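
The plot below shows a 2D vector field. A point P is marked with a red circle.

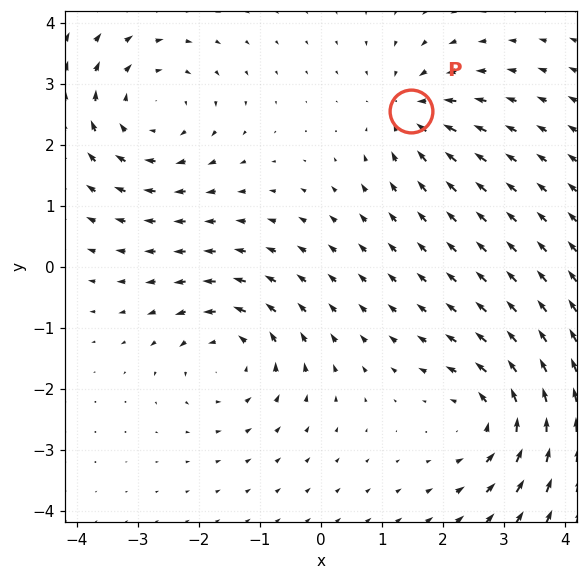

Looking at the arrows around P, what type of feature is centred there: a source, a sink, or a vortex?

At P (1.5, 2.5) the arrows converge inward. Divergence about -4, curl ≈0 — negative divergence with near-zero curl is a sink.

sink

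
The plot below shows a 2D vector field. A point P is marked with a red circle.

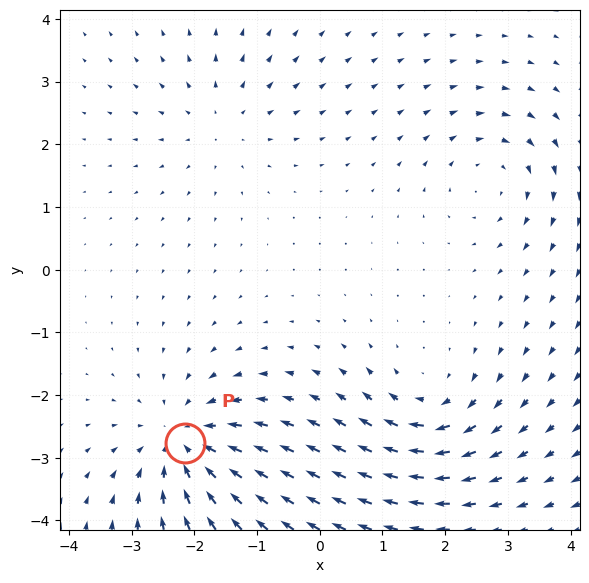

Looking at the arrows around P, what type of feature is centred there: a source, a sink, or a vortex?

sink

At P (-2.2, -2.8) the arrows converge inward. Divergence about -5, curl ≈0 — negative divergence with near-zero curl is a sink.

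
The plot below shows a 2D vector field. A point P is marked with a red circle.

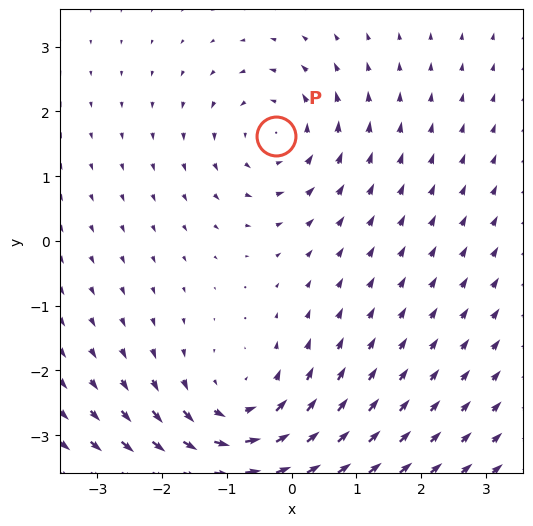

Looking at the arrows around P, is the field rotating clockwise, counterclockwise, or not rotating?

counterclockwise

Near P at (-0.2, 1.6) the arrows circulate counterclockwise. The curl (z-component) there is about +3; positive curl means counterclockwise rotation.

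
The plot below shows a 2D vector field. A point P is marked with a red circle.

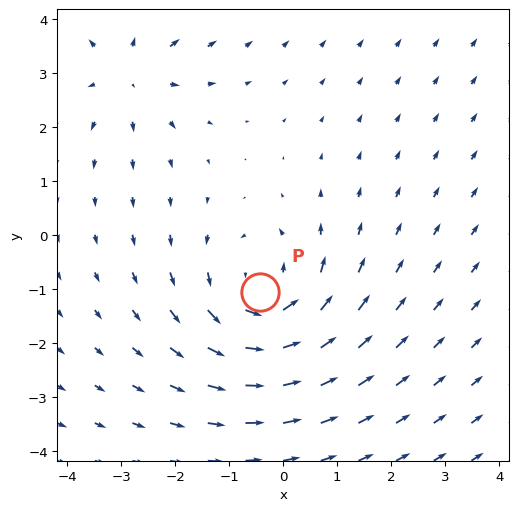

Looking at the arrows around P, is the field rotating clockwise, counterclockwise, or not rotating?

Near P at (-0.4, -1.1) the arrows circulate counterclockwise. The curl (z-component) there is about +4; positive curl means counterclockwise rotation.

counterclockwise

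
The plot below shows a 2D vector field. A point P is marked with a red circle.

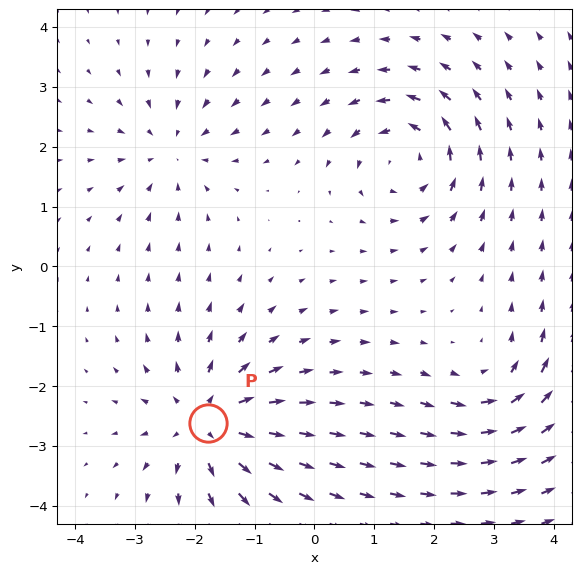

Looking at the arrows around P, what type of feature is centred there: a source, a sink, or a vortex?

source

At P (-1.8, -2.6) the arrows spread outward. Divergence about +6, curl ≈0 — positive divergence with near-zero curl is a source.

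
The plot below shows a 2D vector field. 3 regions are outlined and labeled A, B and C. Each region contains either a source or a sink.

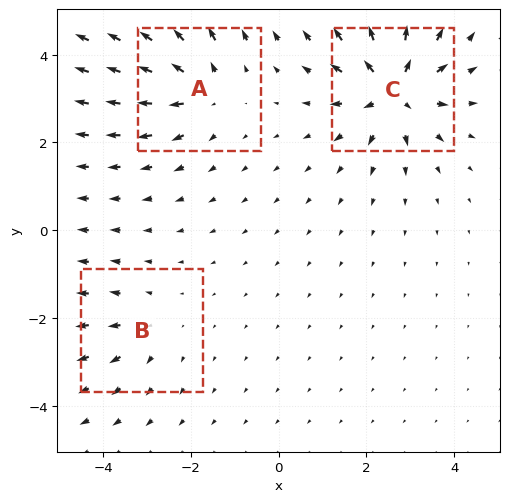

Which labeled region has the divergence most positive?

C

Divergence at each region's feature centre — A: about +4, B: about +2, C: about +6. Region C is most positive.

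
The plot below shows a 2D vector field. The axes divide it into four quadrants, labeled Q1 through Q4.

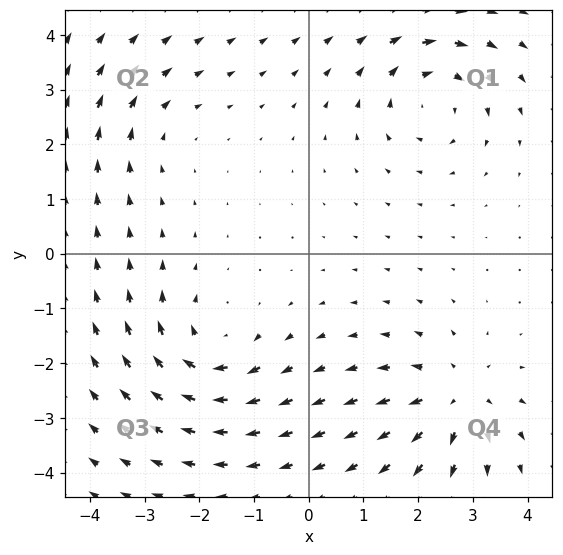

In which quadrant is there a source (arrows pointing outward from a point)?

The source sits at approximately (2.7, -2.6), which lies in quadrant Q4. The divergence there is about +5, positive as expected for a source.

Q4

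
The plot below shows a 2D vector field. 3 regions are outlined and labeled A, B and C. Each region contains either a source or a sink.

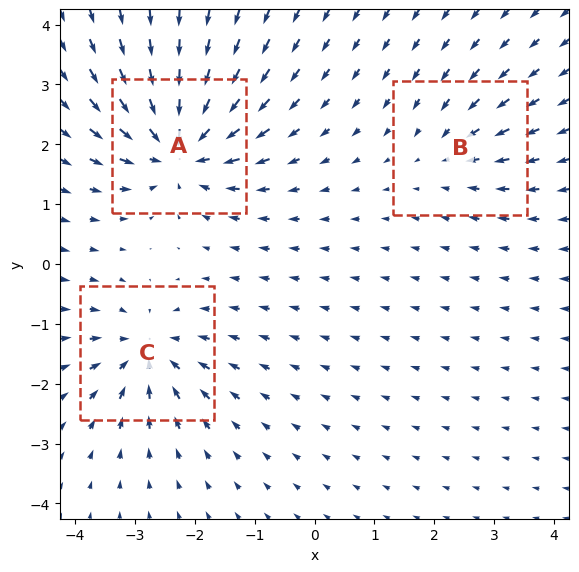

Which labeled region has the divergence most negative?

Divergence at each region's feature centre — A: about -6, B: about -3, C: about -4. Region A is most negative.

A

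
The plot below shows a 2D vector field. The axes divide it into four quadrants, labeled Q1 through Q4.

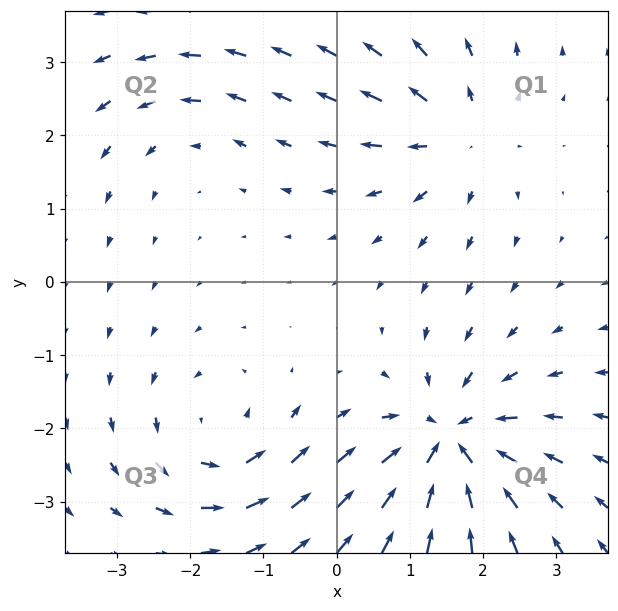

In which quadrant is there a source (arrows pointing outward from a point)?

The source sits at approximately (1.7, 2.0), which lies in quadrant Q1. The divergence there is about +4, positive as expected for a source.

Q1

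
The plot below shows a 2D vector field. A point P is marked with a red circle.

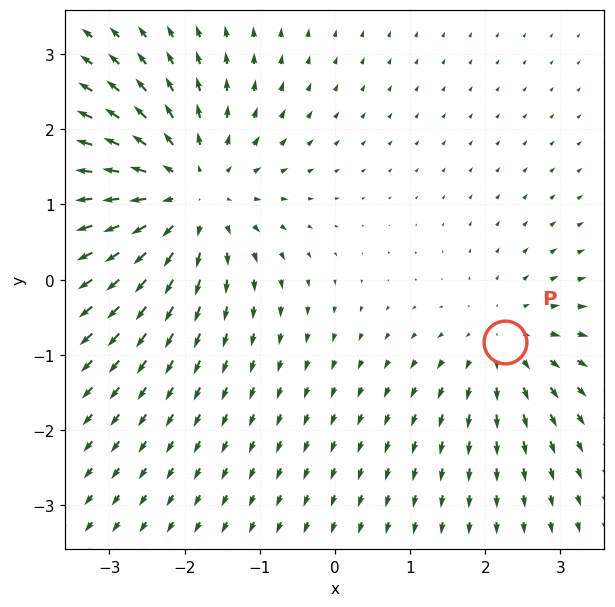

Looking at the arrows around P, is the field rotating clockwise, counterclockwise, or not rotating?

not rotating

Near P at (2.3, -0.8) the arrows show no circulation. The curl there is ≈0.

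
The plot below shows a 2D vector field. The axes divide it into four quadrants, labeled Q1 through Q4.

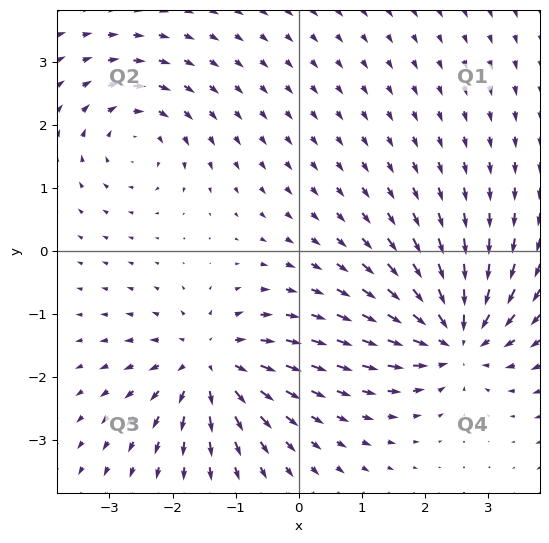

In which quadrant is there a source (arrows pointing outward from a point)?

Q3

The source sits at approximately (-1.4, -1.8), which lies in quadrant Q3. The divergence there is about +5, positive as expected for a source.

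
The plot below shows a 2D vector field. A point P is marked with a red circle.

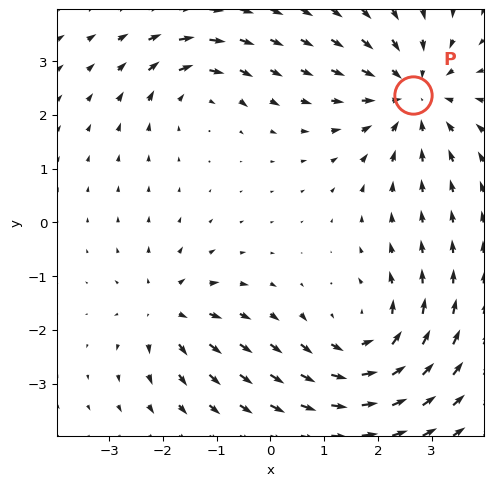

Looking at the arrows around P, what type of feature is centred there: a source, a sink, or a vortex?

At P (2.7, 2.4) the arrows converge inward. Divergence about -4, curl ≈0 — negative divergence with near-zero curl is a sink.

sink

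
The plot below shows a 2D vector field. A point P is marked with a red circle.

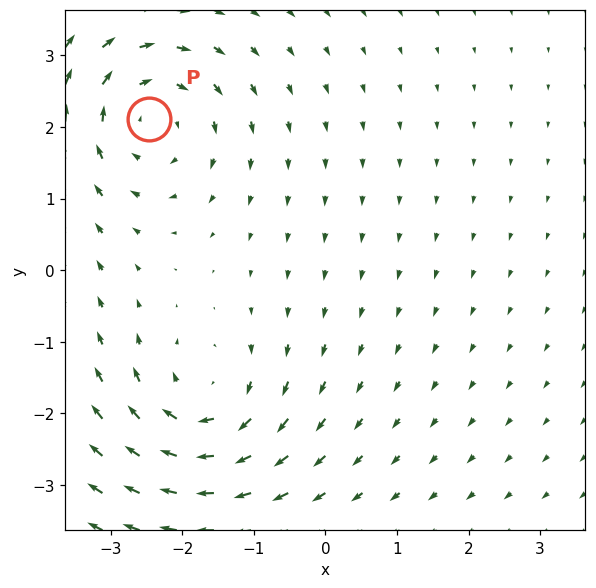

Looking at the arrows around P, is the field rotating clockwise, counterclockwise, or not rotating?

Near P at (-2.5, 2.1) the arrows circulate clockwise. The curl (z-component) there is about -3; negative curl means clockwise rotation.

clockwise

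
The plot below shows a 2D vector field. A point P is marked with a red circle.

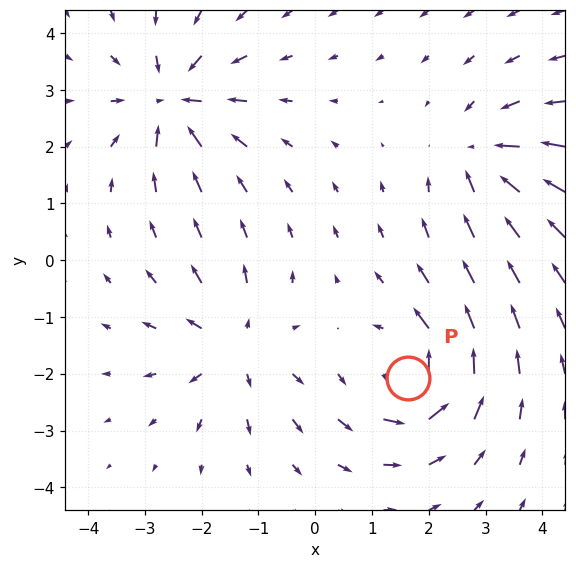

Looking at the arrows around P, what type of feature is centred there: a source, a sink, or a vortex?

vortex

At P (1.6, -2.1) the arrows circulate counterclockwise. Divergence ≈0, curl about +6 — near-zero divergence with nonzero curl is a vortex.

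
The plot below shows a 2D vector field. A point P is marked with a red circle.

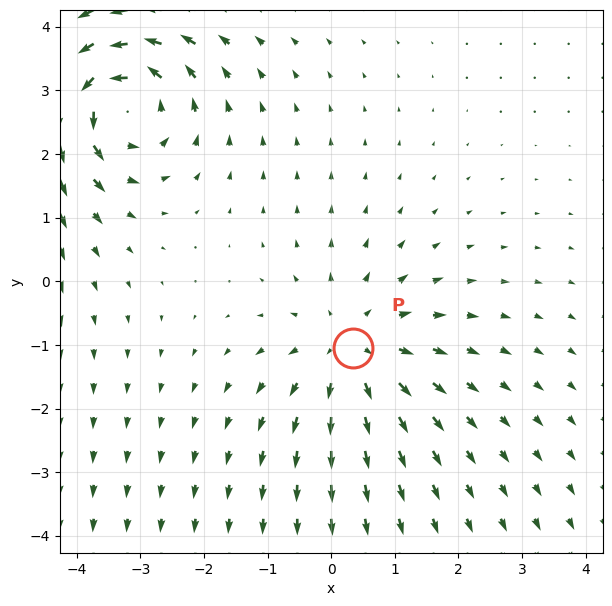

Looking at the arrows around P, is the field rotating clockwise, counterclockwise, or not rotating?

not rotating

Near P at (0.3, -1.1) the arrows show no circulation. The curl there is ≈0.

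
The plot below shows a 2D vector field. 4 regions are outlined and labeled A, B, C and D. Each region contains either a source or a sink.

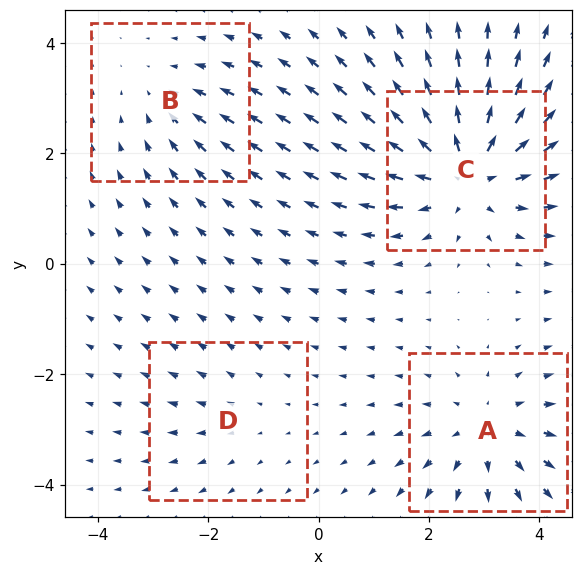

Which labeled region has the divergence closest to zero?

D

Divergence at each region's feature centre — A: about +4, B: about -3, C: about +7, D: about +2. Region D is closest to zero.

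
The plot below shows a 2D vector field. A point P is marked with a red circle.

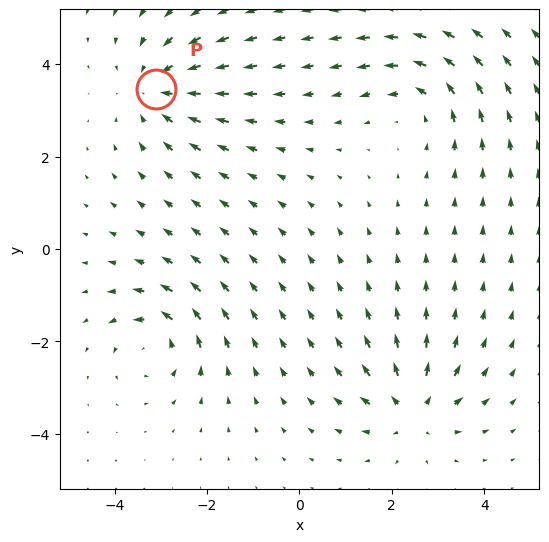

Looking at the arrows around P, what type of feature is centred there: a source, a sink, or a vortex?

At P (-3.1, 3.5) the arrows converge inward. Divergence about -4, curl ≈0 — negative divergence with near-zero curl is a sink.

sink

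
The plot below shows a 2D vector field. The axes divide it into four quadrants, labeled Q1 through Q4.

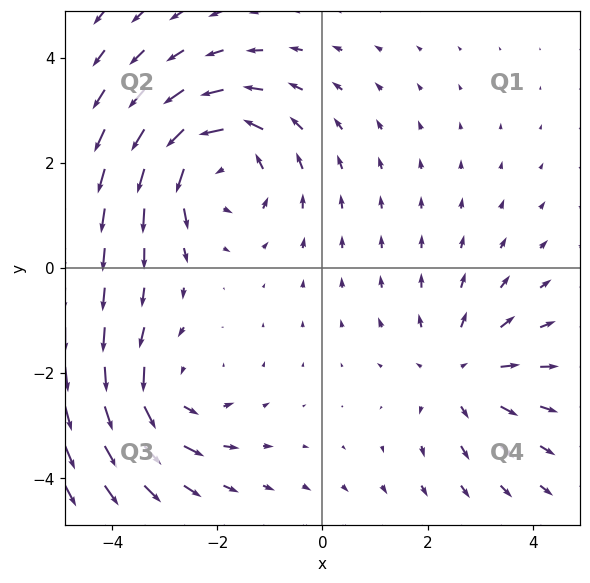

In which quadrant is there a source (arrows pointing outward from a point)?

The source sits at approximately (2.6, -2.0), which lies in quadrant Q4. The divergence there is about +3, positive as expected for a source.

Q4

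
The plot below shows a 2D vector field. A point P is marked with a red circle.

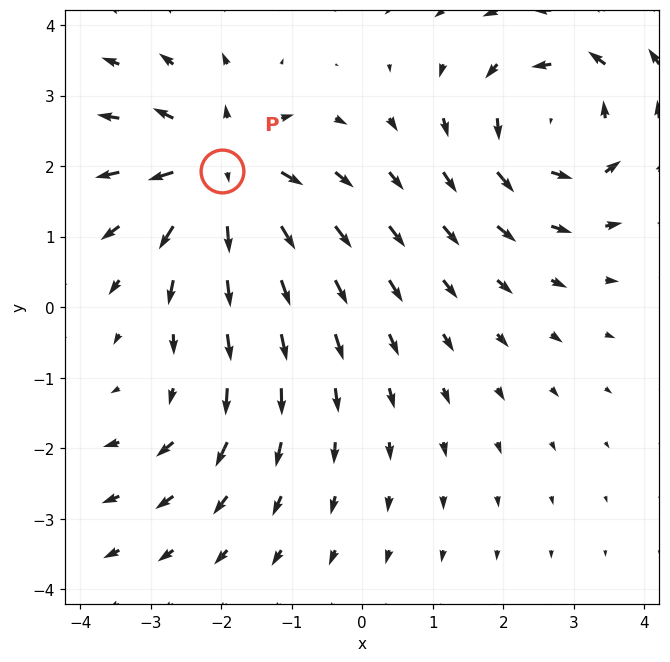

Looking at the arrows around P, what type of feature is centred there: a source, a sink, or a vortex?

source

At P (-2.0, 1.9) the arrows spread outward. Divergence about +6, curl ≈0 — positive divergence with near-zero curl is a source.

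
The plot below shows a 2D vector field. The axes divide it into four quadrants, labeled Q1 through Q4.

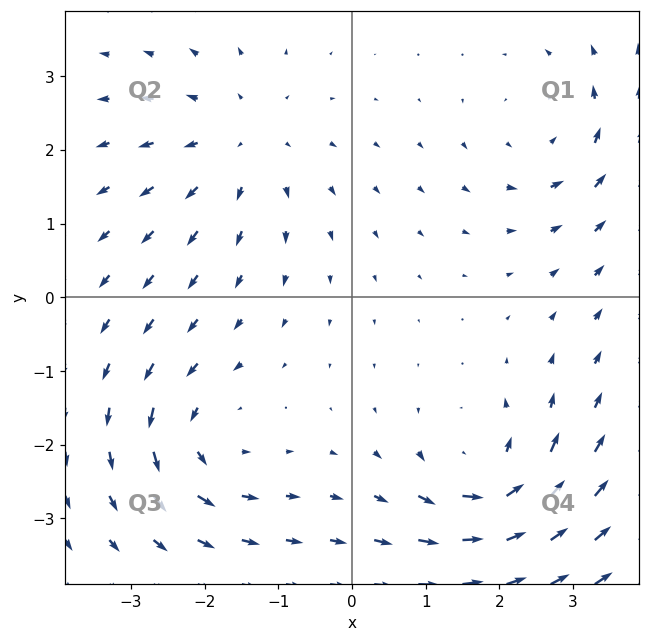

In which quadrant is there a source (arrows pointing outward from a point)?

Q2

The source sits at approximately (-1.5, 2.1), which lies in quadrant Q2. The divergence there is about +4, positive as expected for a source.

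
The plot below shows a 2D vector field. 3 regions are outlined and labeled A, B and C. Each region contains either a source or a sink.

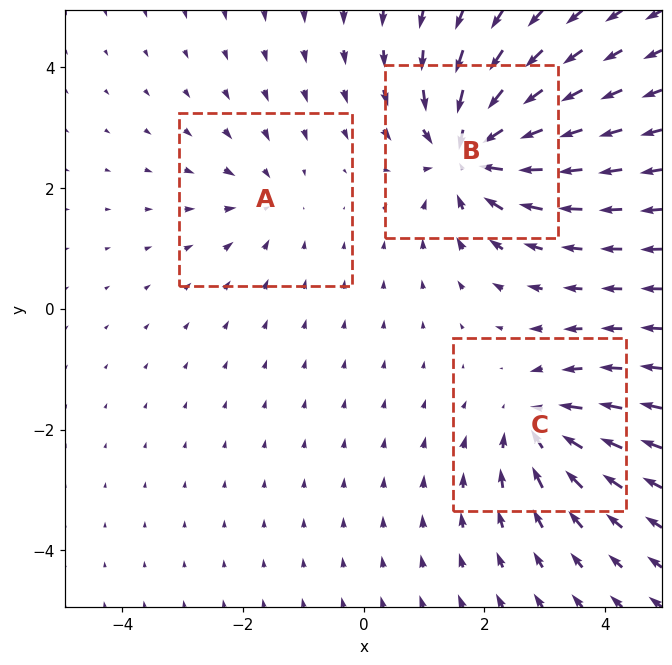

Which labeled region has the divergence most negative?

Divergence at each region's feature centre — A: about -2, B: about -6, C: about -4. Region B is most negative.

B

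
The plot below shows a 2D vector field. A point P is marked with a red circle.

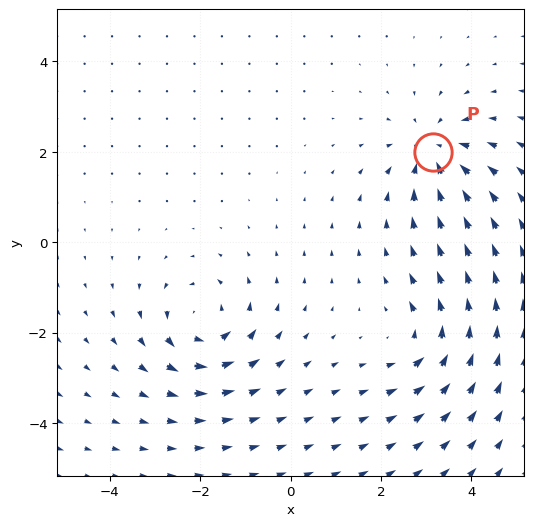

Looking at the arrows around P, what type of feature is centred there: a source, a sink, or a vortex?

At P (3.2, 2.0) the arrows converge inward. Divergence about -5, curl ≈0 — negative divergence with near-zero curl is a sink.

sink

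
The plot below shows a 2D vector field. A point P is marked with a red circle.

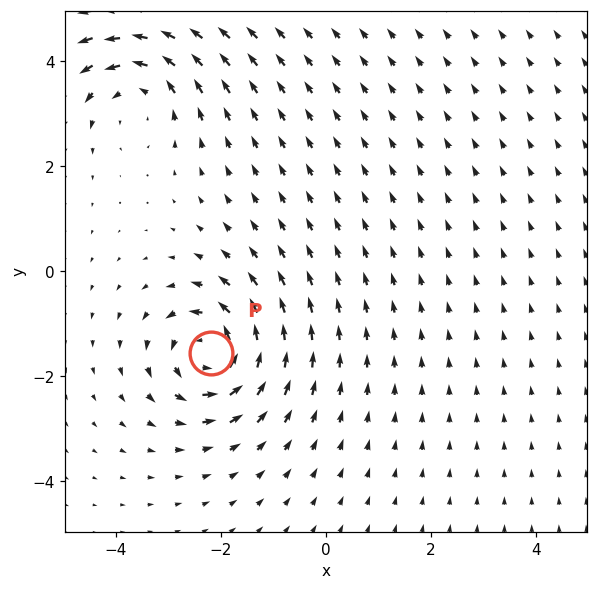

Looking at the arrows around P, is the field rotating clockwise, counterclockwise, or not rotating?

counterclockwise

Near P at (-2.2, -1.6) the arrows circulate counterclockwise. The curl (z-component) there is about +4; positive curl means counterclockwise rotation.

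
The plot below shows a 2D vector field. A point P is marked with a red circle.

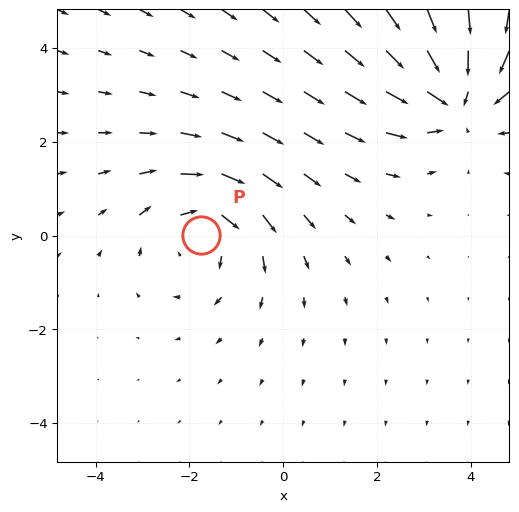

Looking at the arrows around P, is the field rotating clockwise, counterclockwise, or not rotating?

clockwise

Near P at (-1.8, 0.0) the arrows circulate clockwise. The curl (z-component) there is about -3; negative curl means clockwise rotation.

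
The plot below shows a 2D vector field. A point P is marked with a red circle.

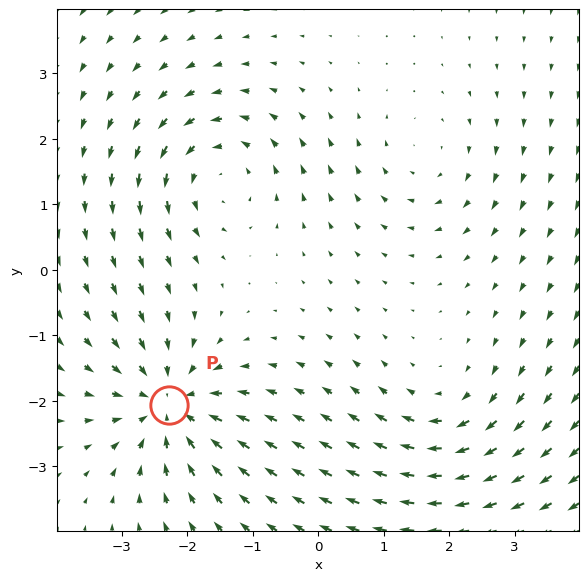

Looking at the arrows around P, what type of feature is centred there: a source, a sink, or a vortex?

sink

At P (-2.3, -2.1) the arrows converge inward. Divergence about -6, curl ≈0 — negative divergence with near-zero curl is a sink.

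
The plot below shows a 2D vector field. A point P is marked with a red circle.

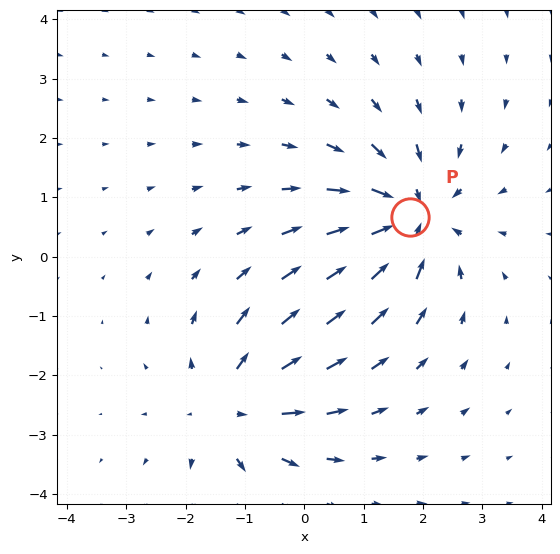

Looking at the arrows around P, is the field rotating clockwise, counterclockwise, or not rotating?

Near P at (1.8, 0.7) the arrows show no circulation. The curl there is ≈0.

not rotating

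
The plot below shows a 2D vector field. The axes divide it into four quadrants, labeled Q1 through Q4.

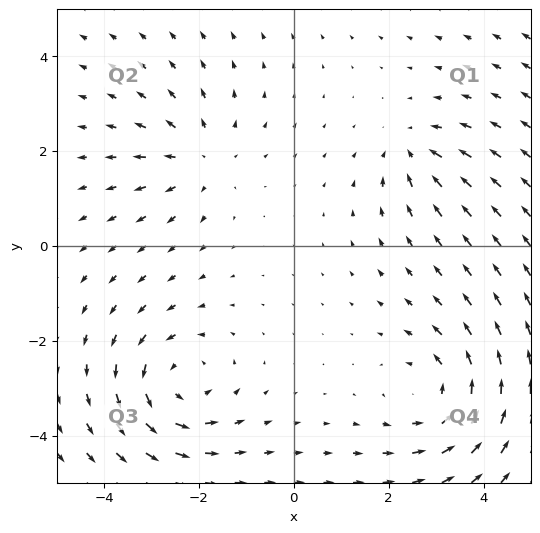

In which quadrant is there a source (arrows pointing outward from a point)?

Q2

The source sits at approximately (-1.9, 1.8), which lies in quadrant Q2. The divergence there is about +3, positive as expected for a source.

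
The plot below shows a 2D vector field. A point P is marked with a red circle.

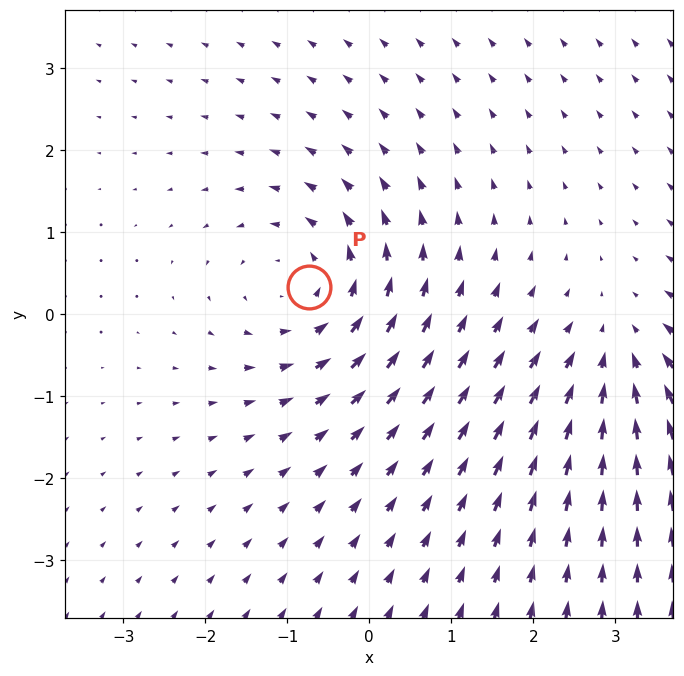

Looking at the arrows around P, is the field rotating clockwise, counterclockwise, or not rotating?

counterclockwise

Near P at (-0.7, 0.3) the arrows circulate counterclockwise. The curl (z-component) there is about +3; positive curl means counterclockwise rotation.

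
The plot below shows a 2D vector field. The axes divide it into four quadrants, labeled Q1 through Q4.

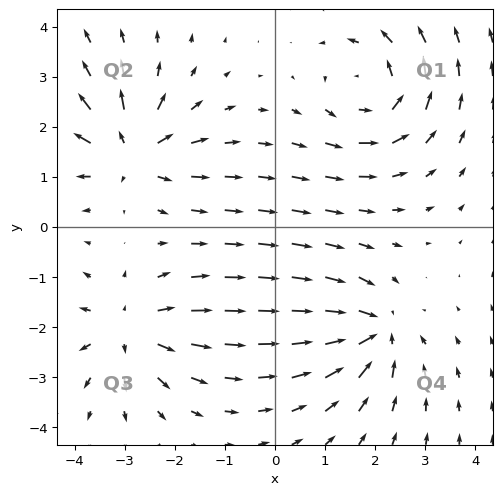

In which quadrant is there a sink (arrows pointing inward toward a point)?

Q4

The sink sits at approximately (2.0, -2.1), which lies in quadrant Q4. The divergence there is about -4, negative as expected for a sink.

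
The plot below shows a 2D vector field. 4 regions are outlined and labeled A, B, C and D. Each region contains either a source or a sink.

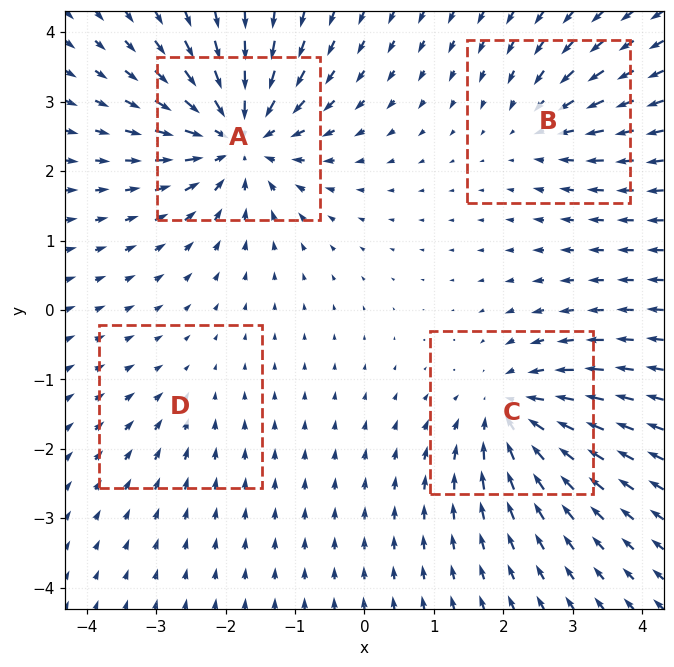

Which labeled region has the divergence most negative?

Divergence at each region's feature centre — A: about -8, B: about -4, C: about -6, D: about -2. Region A is most negative.

A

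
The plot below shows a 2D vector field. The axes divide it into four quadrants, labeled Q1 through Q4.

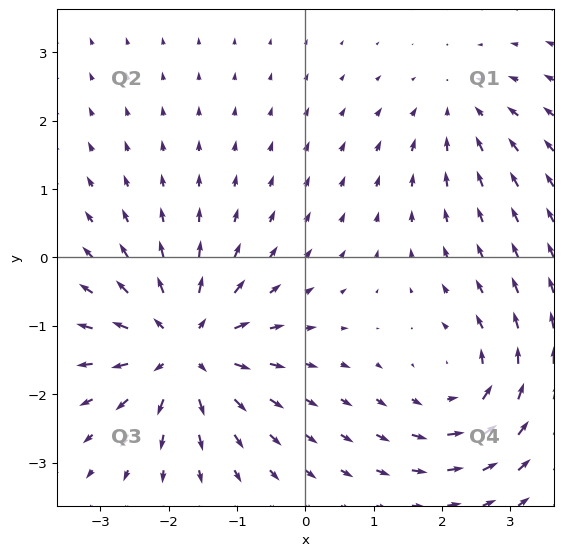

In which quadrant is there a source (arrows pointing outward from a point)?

The source sits at approximately (-1.8, -1.3), which lies in quadrant Q3. The divergence there is about +6, positive as expected for a source.

Q3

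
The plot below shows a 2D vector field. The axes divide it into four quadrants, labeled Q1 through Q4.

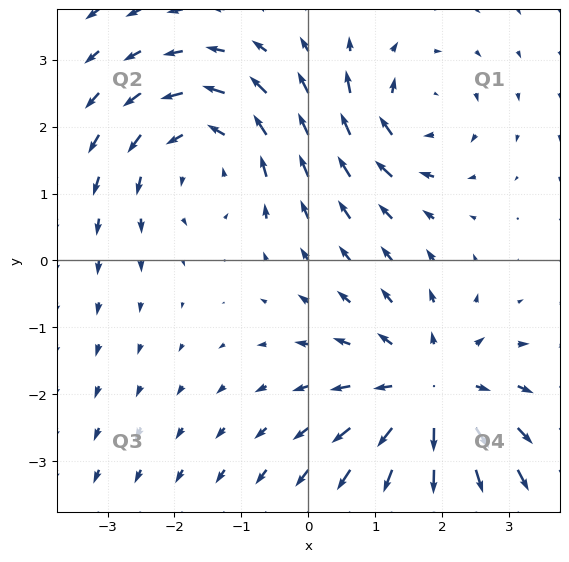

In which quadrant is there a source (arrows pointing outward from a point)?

Q4

The source sits at approximately (1.8, -2.0), which lies in quadrant Q4. The divergence there is about +4, positive as expected for a source.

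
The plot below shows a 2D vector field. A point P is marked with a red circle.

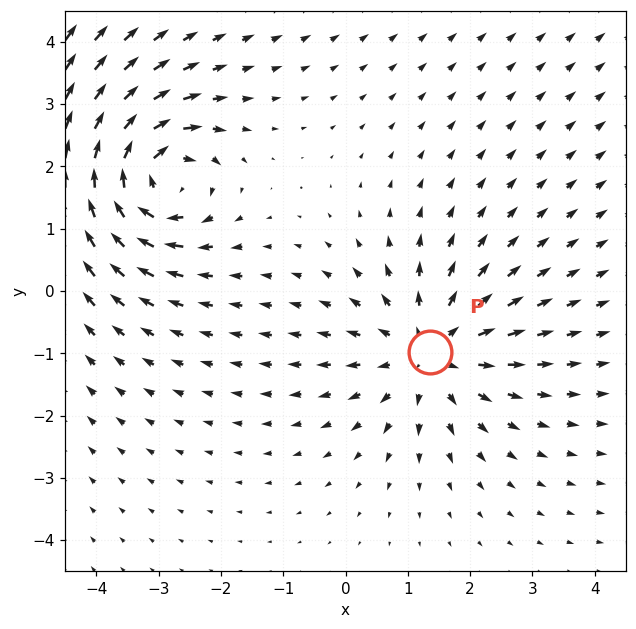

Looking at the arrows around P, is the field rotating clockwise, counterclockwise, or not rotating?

not rotating

Near P at (1.4, -1.0) the arrows show no circulation. The curl there is ≈0.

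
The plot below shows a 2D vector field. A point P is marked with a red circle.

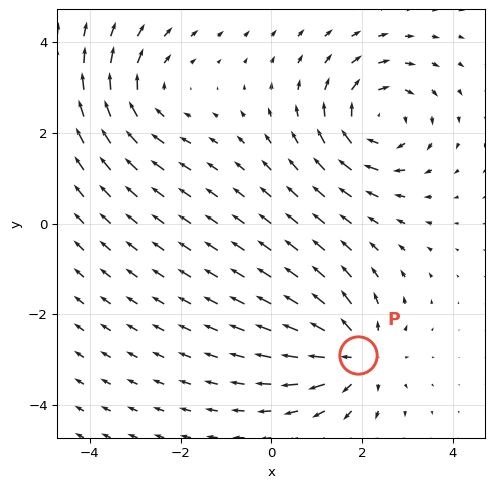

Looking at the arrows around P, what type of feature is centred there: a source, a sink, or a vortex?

At P (1.9, -2.9) the arrows spread outward. Divergence about +5, curl ≈0 — positive divergence with near-zero curl is a source.

source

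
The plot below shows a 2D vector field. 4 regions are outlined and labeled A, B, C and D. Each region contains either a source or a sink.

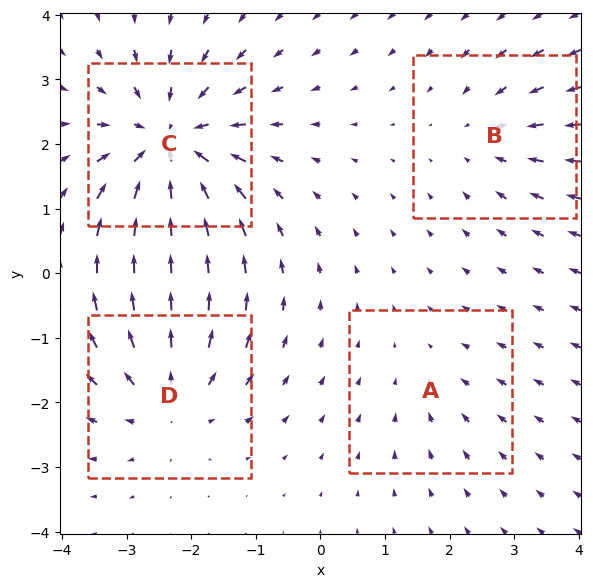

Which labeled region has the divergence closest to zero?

A

Divergence at each region's feature centre — A: about -2, B: about -3, C: about -7, D: about +4. Region A is closest to zero.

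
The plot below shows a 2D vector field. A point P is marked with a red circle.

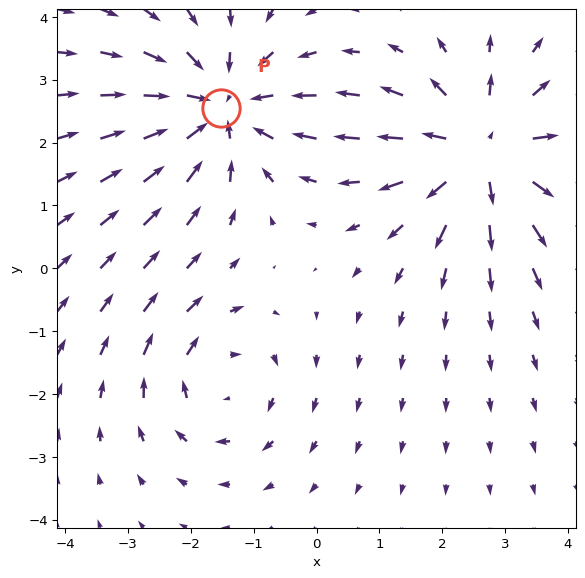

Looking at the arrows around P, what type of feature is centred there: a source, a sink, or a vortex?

sink

At P (-1.5, 2.6) the arrows converge inward. Divergence about -4, curl ≈0 — negative divergence with near-zero curl is a sink.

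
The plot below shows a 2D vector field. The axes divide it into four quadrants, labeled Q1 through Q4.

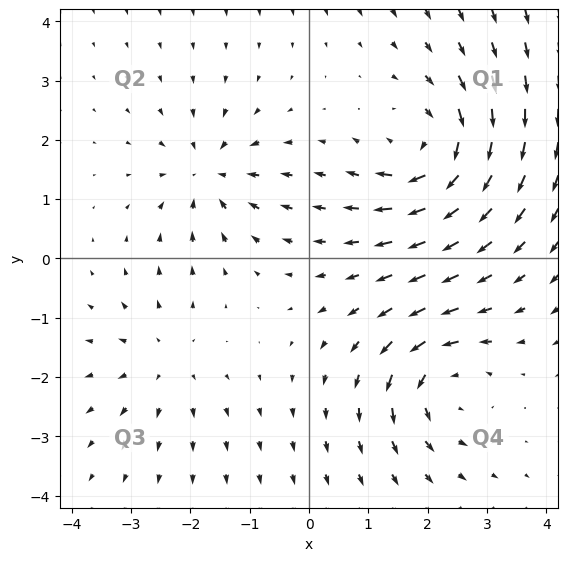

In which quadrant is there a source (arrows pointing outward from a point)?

Q3

The source sits at approximately (-2.4, -1.7), which lies in quadrant Q3. The divergence there is about +3, positive as expected for a source.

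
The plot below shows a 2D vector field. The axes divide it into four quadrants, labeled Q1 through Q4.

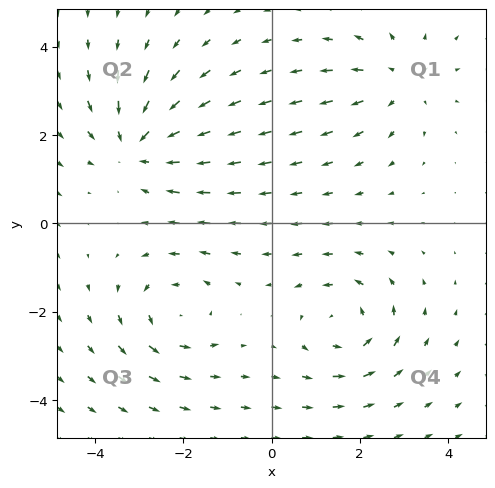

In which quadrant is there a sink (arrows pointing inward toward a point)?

Q2

The sink sits at approximately (-3.0, 1.8), which lies in quadrant Q2. The divergence there is about -3, negative as expected for a sink.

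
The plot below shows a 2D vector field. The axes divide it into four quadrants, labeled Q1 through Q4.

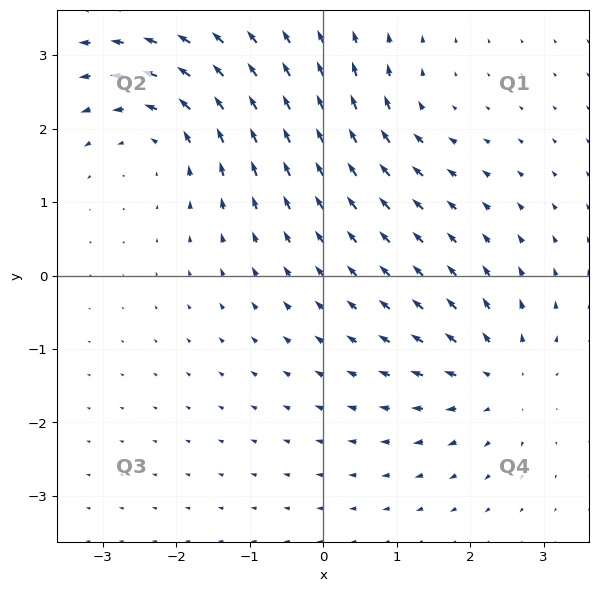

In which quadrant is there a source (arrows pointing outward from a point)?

The source sits at approximately (2.4, -1.4), which lies in quadrant Q4. The divergence there is about +5, positive as expected for a source.

Q4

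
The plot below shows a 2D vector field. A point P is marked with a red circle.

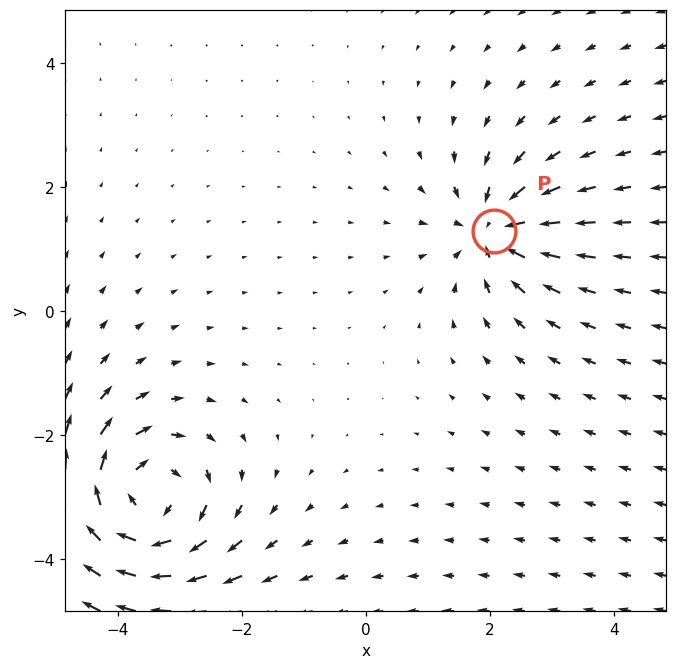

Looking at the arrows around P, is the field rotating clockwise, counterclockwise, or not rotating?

Near P at (2.1, 1.3) the arrows show no circulation. The curl there is ≈0.

not rotating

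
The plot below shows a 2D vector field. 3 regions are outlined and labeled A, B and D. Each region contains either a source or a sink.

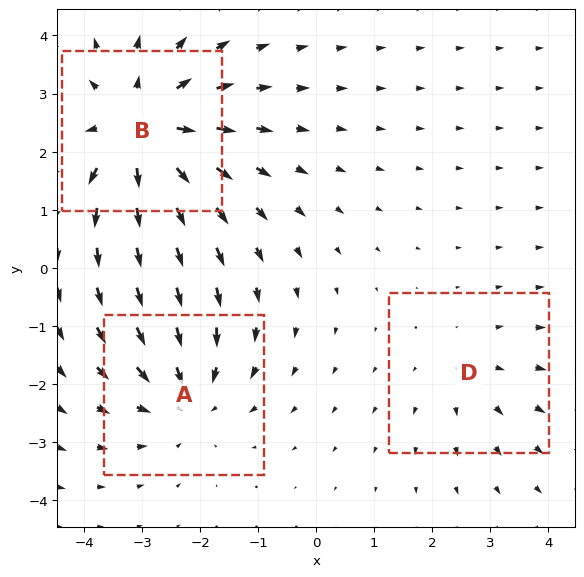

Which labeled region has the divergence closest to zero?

D

Divergence at each region's feature centre — A: about -3, B: about +4, D: about +2. Region D is closest to zero.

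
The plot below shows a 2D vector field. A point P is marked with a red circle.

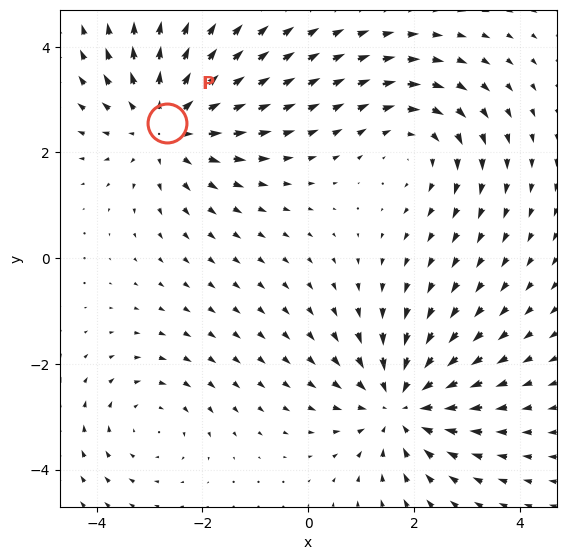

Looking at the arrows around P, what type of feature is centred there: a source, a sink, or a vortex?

At P (-2.7, 2.6) the arrows spread outward. Divergence about +4, curl ≈0 — positive divergence with near-zero curl is a source.

source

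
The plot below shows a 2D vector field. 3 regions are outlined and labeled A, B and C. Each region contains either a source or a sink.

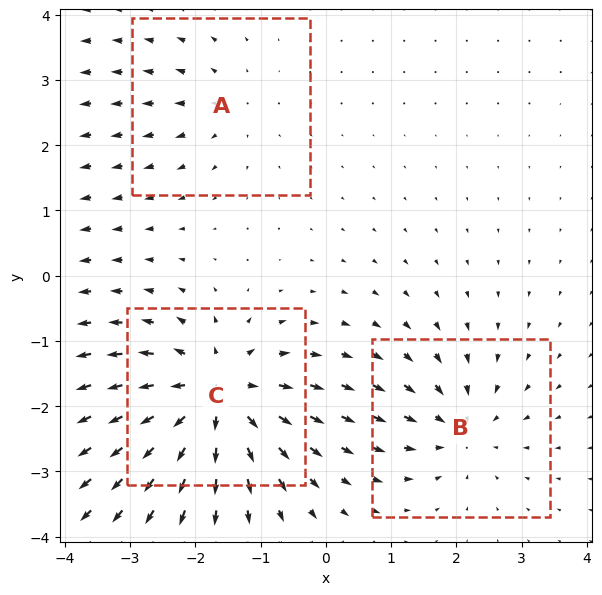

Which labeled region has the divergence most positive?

C

Divergence at each region's feature centre — A: about +2, B: about -3, C: about +6. Region C is most positive.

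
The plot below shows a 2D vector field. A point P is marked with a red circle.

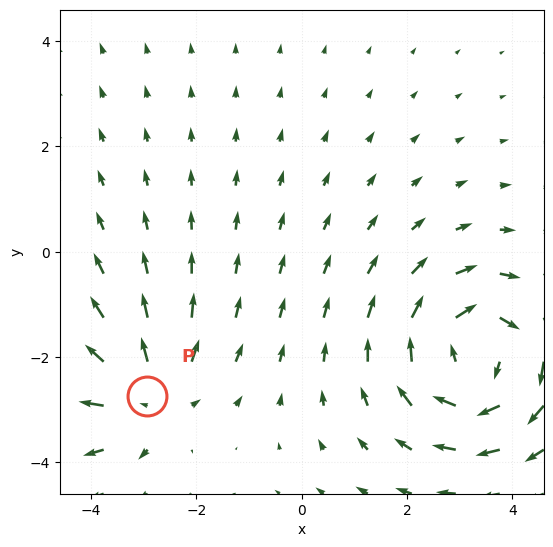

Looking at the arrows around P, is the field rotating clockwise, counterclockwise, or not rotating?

not rotating

Near P at (-2.9, -2.7) the arrows show no circulation. The curl there is ≈0.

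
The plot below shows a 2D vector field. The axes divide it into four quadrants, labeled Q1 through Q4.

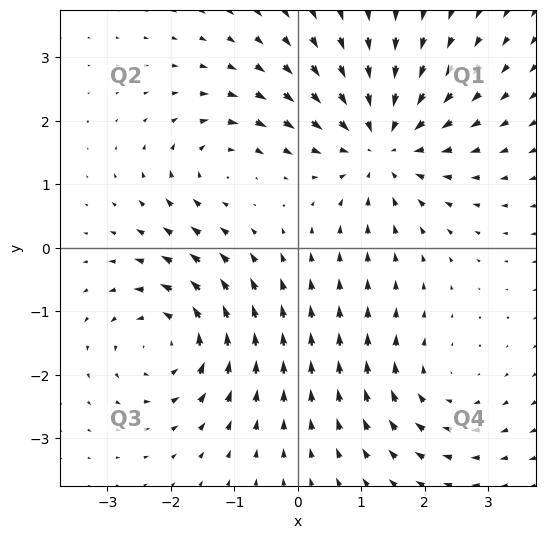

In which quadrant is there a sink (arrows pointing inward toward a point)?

The sink sits at approximately (1.3, 1.6), which lies in quadrant Q1. The divergence there is about -4, negative as expected for a sink.

Q1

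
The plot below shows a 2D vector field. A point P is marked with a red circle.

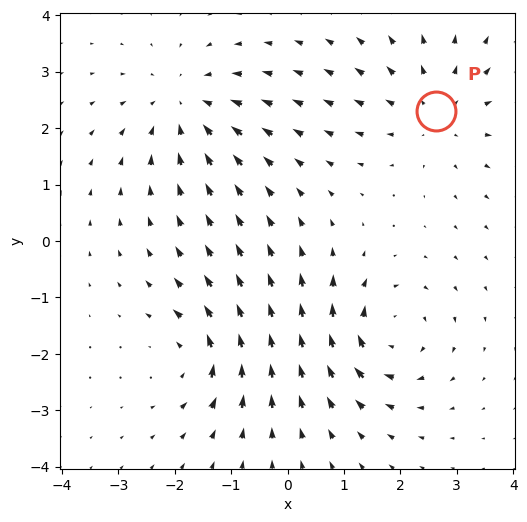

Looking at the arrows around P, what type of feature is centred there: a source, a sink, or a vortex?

At P (2.6, 2.3) the arrows spread outward. Divergence about +3, curl ≈0 — positive divergence with near-zero curl is a source.

source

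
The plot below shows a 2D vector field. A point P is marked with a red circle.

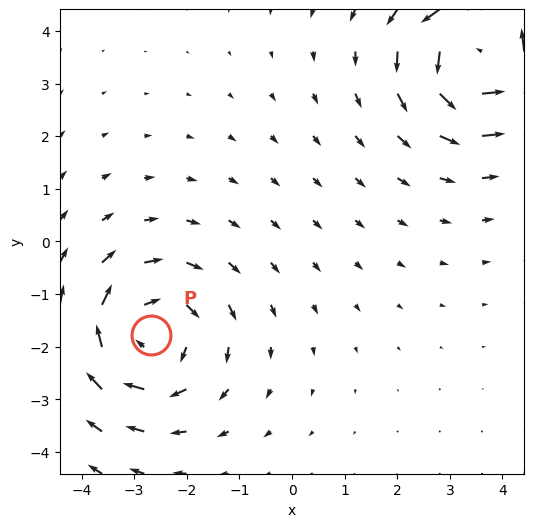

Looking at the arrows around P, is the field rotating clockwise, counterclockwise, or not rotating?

clockwise

Near P at (-2.7, -1.8) the arrows circulate clockwise. The curl (z-component) there is about -4; negative curl means clockwise rotation.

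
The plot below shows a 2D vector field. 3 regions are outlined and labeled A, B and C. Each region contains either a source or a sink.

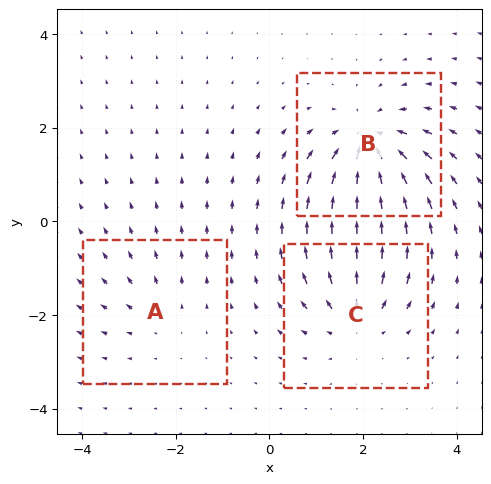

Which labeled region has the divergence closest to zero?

A

Divergence at each region's feature centre — A: about +2, B: about -5, C: about +4. Region A is closest to zero.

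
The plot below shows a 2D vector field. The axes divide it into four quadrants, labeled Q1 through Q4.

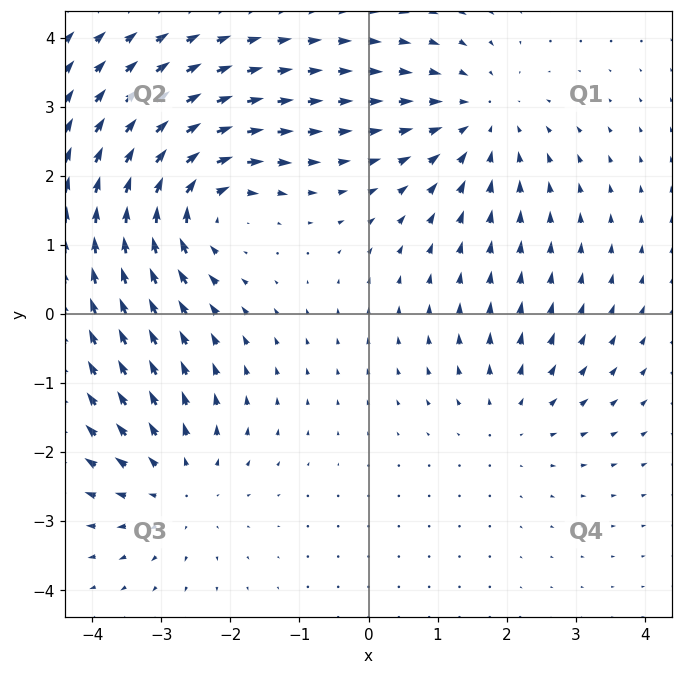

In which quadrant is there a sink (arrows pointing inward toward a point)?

Q1

The sink sits at approximately (1.6, 2.8), which lies in quadrant Q1. The divergence there is about -3, negative as expected for a sink.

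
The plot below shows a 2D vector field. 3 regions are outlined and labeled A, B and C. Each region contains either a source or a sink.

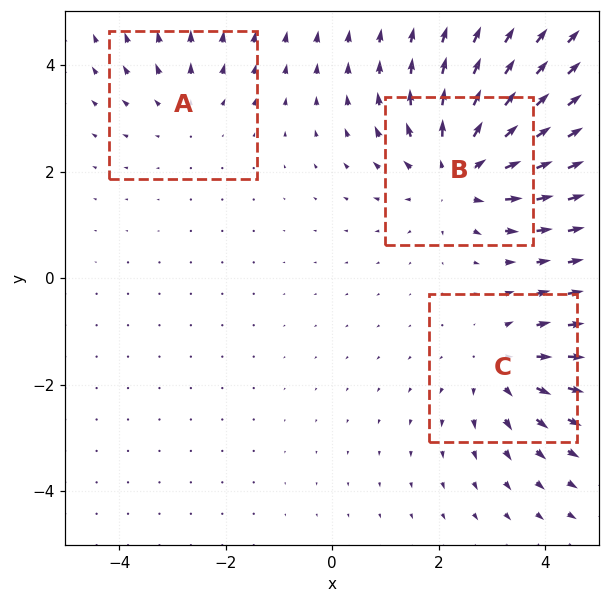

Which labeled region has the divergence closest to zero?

Divergence at each region's feature centre — A: about +2, B: about +5, C: about +3. Region A is closest to zero.

A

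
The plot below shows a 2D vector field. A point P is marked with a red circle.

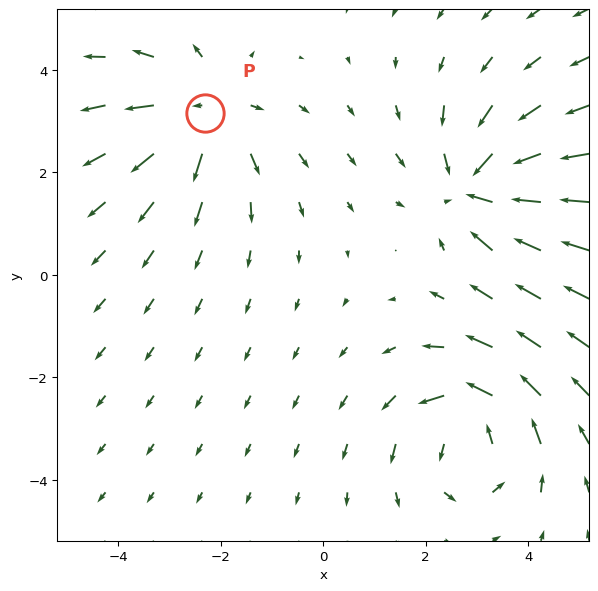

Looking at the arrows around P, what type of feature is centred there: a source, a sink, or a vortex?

At P (-2.3, 3.1) the arrows spread outward. Divergence about +4, curl ≈0 — positive divergence with near-zero curl is a source.

source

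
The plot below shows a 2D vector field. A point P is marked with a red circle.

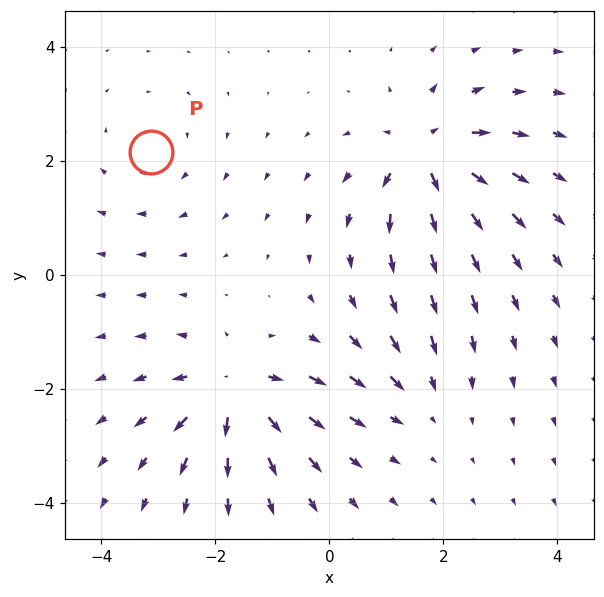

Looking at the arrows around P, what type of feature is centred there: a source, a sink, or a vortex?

At P (-3.1, 2.2) the arrows circulate clockwise. Divergence ≈0, curl about -2 — near-zero divergence with nonzero curl is a vortex.

vortex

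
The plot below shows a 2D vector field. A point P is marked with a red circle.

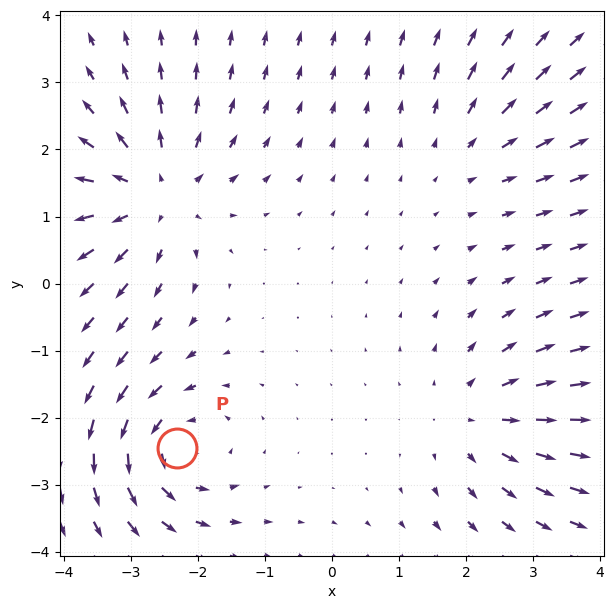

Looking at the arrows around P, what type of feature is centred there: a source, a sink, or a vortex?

At P (-2.3, -2.5) the arrows circulate counterclockwise. Divergence ≈0, curl about +5 — near-zero divergence with nonzero curl is a vortex.

vortex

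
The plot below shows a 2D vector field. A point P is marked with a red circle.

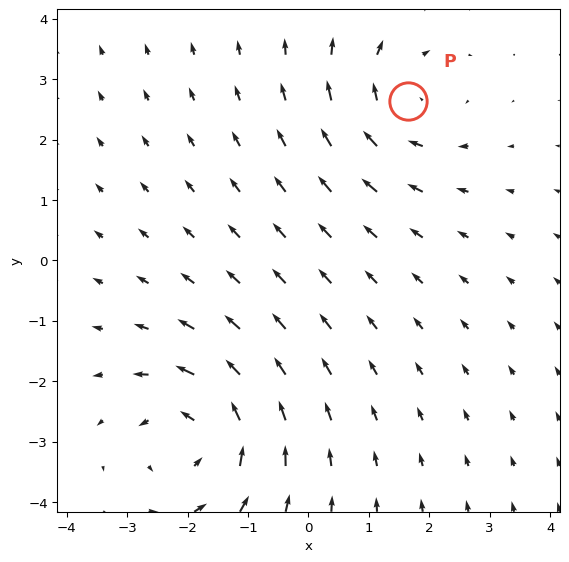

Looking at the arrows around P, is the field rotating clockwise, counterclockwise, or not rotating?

Near P at (1.7, 2.6) the arrows circulate clockwise. The curl (z-component) there is about -3; negative curl means clockwise rotation.

clockwise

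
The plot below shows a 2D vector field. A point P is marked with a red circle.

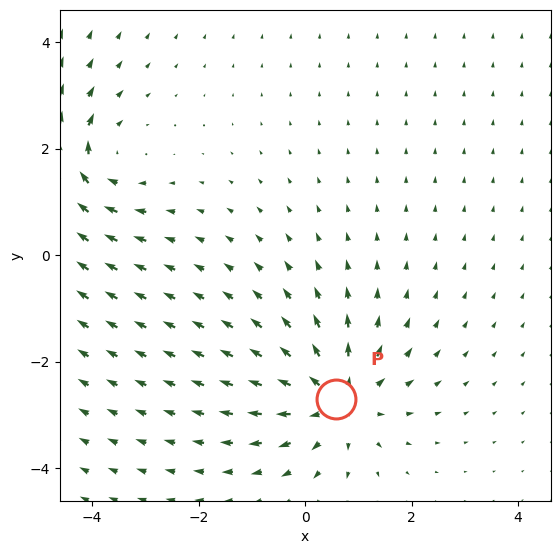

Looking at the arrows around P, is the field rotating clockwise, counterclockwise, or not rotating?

Near P at (0.6, -2.7) the arrows show no circulation. The curl there is ≈0.

not rotating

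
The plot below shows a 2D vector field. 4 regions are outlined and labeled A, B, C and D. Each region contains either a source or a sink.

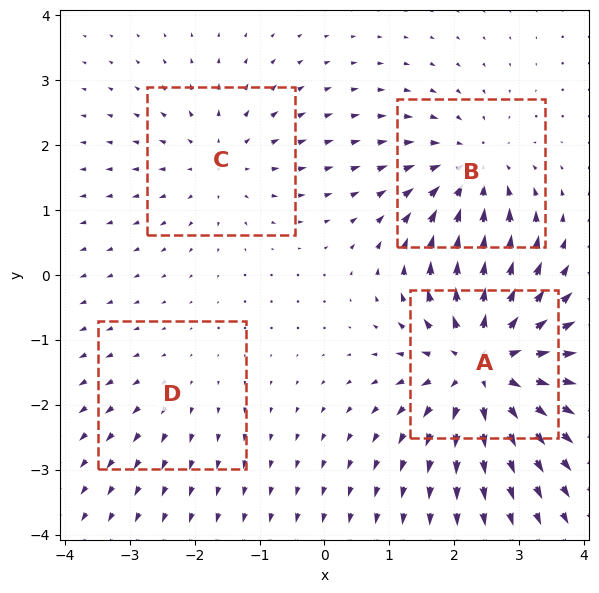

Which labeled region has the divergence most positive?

A

Divergence at each region's feature centre — A: about +7, B: about -4, C: about +3, D: about +2. Region A is most positive.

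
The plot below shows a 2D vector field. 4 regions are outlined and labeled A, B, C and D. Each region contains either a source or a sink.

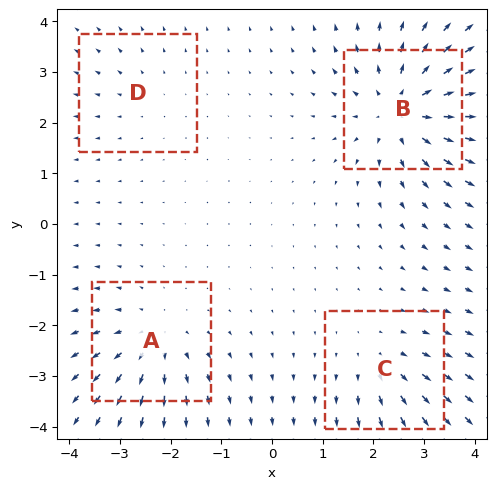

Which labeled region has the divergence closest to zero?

D

Divergence at each region's feature centre — A: about +4, B: about +7, C: about +3, D: about +2. Region D is closest to zero.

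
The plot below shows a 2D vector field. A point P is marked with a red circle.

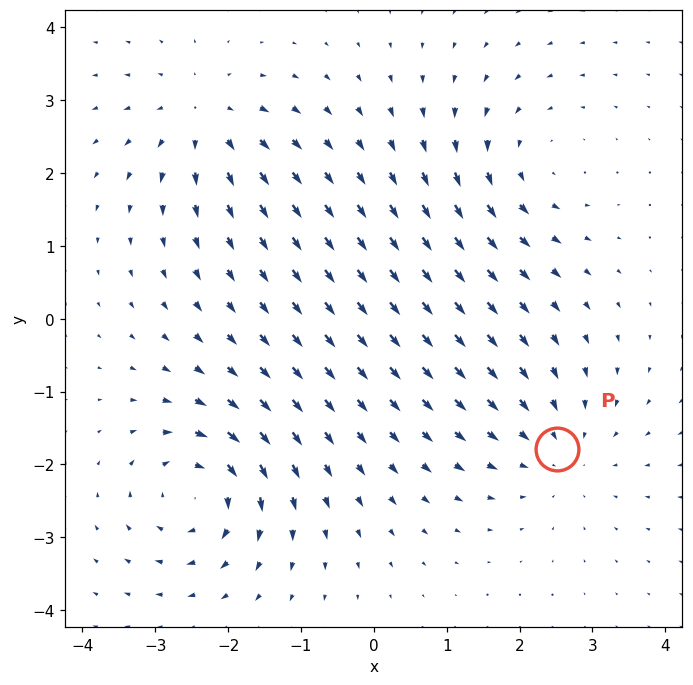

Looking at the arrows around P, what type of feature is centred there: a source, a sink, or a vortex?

At P (2.5, -1.8) the arrows converge inward. Divergence about -4, curl ≈0 — negative divergence with near-zero curl is a sink.

sink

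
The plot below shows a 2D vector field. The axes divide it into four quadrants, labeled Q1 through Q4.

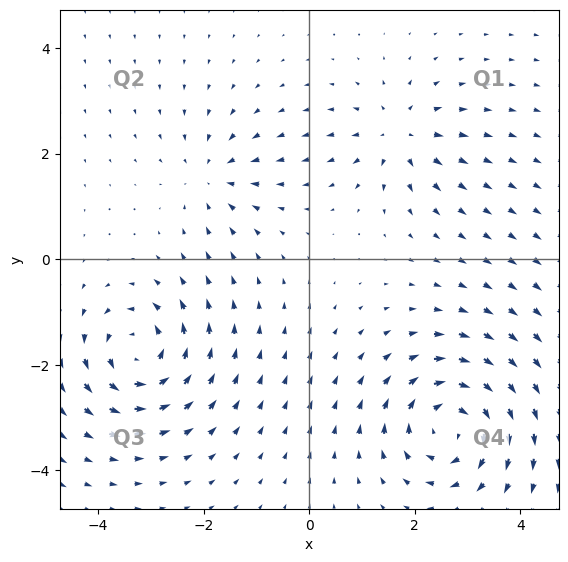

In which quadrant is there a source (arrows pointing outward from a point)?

The source sits at approximately (1.7, 2.4), which lies in quadrant Q1. The divergence there is about +4, positive as expected for a source.

Q1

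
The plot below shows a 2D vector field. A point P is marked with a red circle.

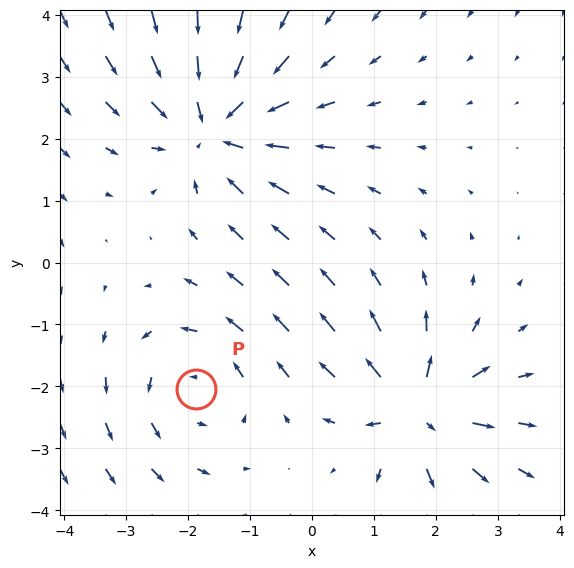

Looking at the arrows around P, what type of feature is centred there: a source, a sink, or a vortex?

vortex

At P (-1.9, -2.0) the arrows circulate counterclockwise. Divergence ≈0, curl about +3 — near-zero divergence with nonzero curl is a vortex.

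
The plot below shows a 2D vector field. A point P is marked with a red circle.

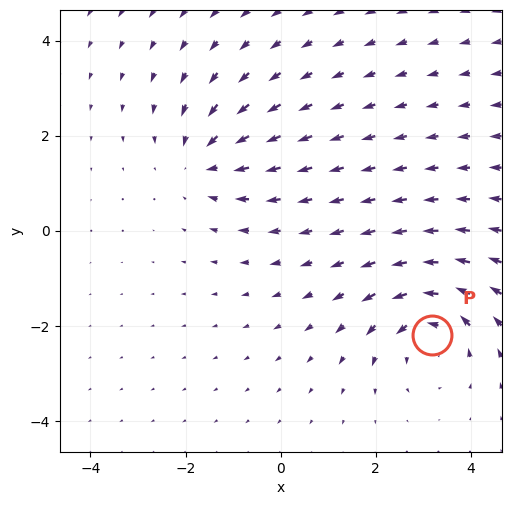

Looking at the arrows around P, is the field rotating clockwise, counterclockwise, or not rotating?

counterclockwise

Near P at (3.2, -2.2) the arrows circulate counterclockwise. The curl (z-component) there is about +5; positive curl means counterclockwise rotation.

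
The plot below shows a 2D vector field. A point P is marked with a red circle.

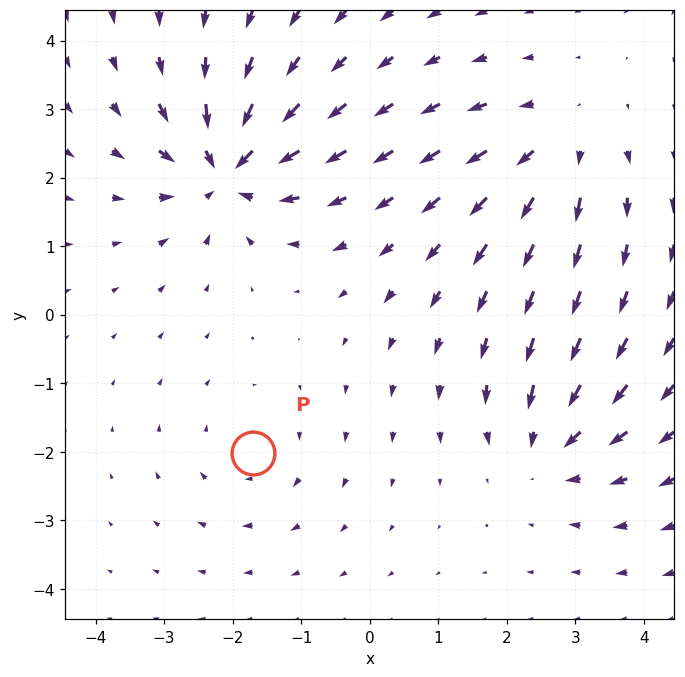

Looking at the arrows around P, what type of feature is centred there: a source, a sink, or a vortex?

vortex

At P (-1.7, -2.0) the arrows circulate clockwise. Divergence ≈0, curl about -2 — near-zero divergence with nonzero curl is a vortex.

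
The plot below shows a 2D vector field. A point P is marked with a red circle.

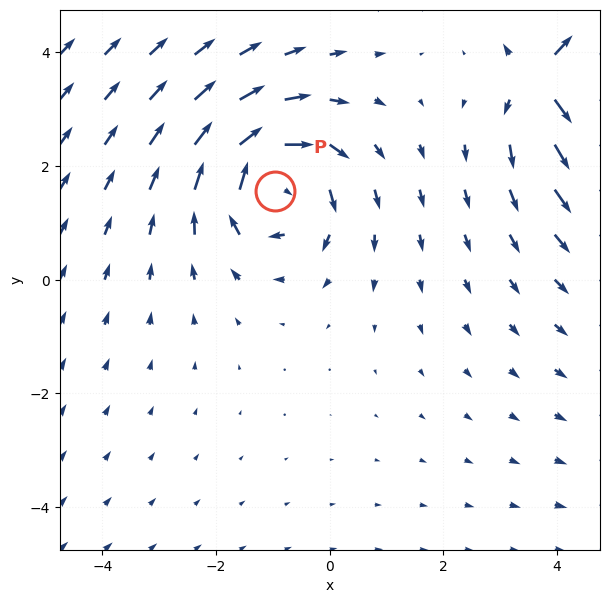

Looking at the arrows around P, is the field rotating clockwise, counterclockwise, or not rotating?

Near P at (-1.0, 1.6) the arrows circulate clockwise. The curl (z-component) there is about -3; negative curl means clockwise rotation.

clockwise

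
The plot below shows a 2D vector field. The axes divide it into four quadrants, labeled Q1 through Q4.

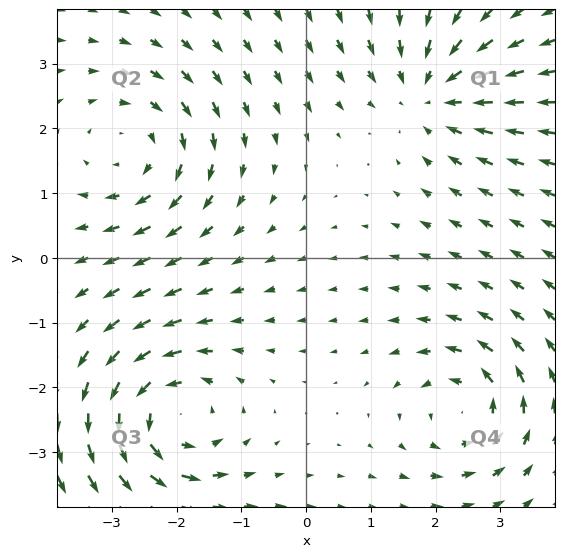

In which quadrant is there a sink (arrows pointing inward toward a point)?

Q1

The sink sits at approximately (1.9, 2.6), which lies in quadrant Q1. The divergence there is about -3, negative as expected for a sink.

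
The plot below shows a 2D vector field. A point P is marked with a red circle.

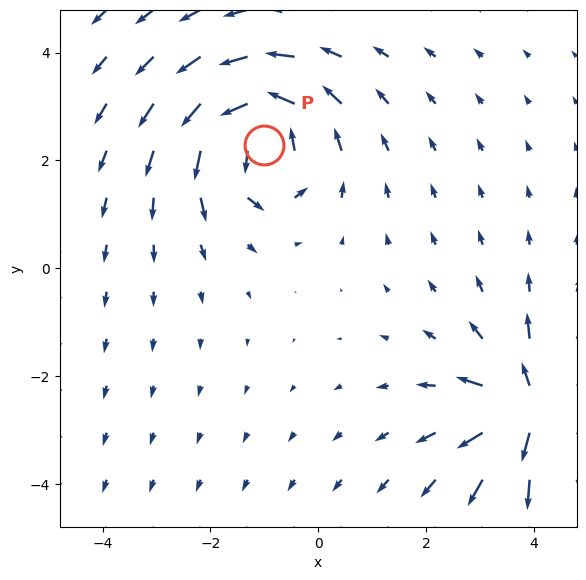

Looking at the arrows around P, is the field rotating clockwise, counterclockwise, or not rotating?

counterclockwise

Near P at (-1.0, 2.3) the arrows circulate counterclockwise. The curl (z-component) there is about +6; positive curl means counterclockwise rotation.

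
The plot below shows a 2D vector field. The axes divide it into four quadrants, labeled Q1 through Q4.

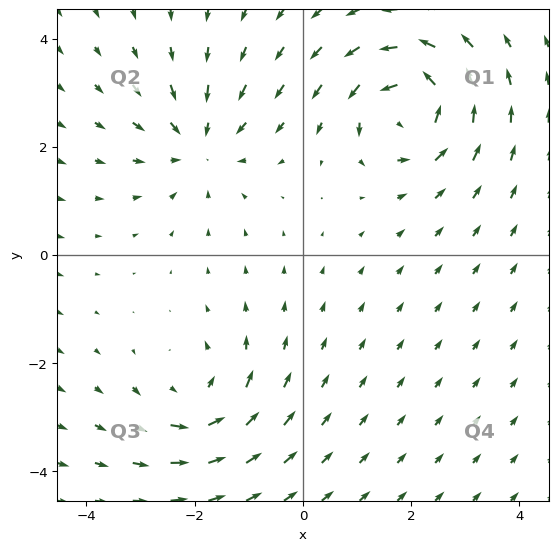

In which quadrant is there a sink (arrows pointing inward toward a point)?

Q2

The sink sits at approximately (-1.9, 2.0), which lies in quadrant Q2. The divergence there is about -3, negative as expected for a sink.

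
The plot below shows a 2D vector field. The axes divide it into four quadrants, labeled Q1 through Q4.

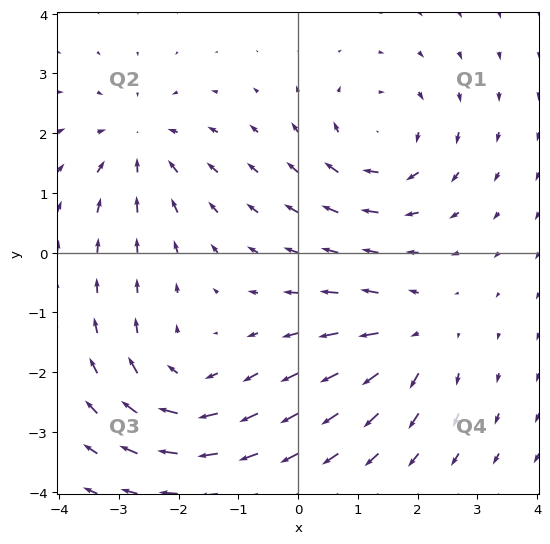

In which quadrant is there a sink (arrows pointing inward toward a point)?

Q2

The sink sits at approximately (-2.7, 1.8), which lies in quadrant Q2. The divergence there is about -4, negative as expected for a sink.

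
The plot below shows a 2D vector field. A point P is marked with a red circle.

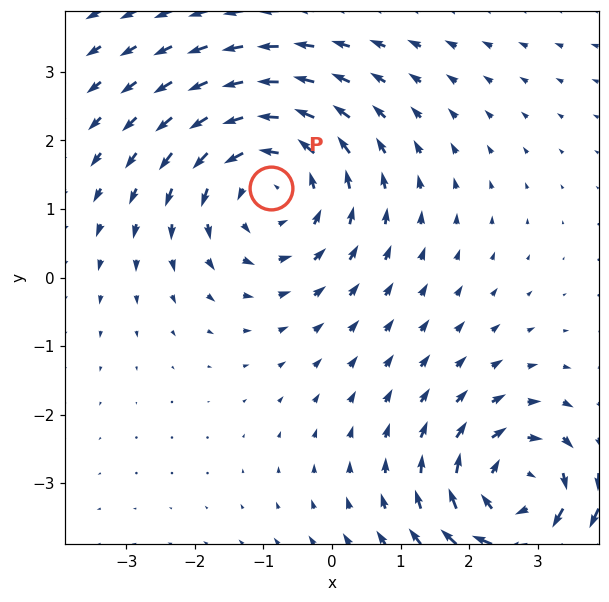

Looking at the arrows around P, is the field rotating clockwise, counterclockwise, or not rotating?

counterclockwise

Near P at (-0.9, 1.3) the arrows circulate counterclockwise. The curl (z-component) there is about +3; positive curl means counterclockwise rotation.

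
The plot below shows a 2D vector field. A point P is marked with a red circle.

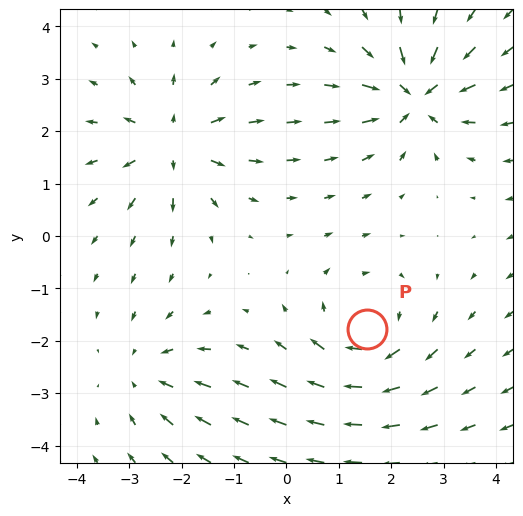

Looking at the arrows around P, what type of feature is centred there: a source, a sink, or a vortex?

vortex

At P (1.5, -1.8) the arrows circulate clockwise. Divergence ≈0, curl about -4 — near-zero divergence with nonzero curl is a vortex.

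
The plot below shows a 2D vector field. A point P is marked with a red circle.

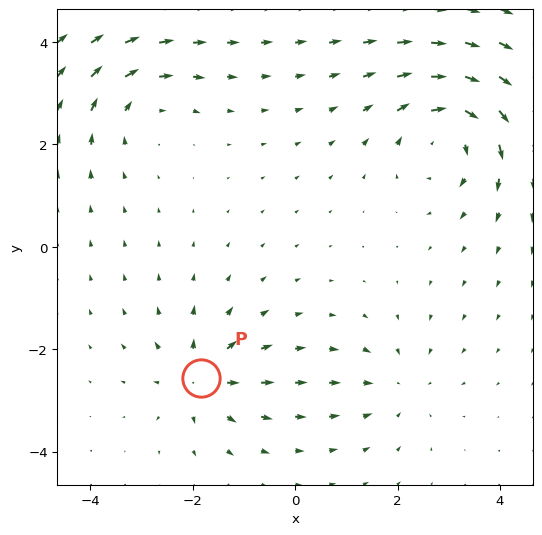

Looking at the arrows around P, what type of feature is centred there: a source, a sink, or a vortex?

source

At P (-1.8, -2.6) the arrows spread outward. Divergence about +4, curl ≈0 — positive divergence with near-zero curl is a source.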